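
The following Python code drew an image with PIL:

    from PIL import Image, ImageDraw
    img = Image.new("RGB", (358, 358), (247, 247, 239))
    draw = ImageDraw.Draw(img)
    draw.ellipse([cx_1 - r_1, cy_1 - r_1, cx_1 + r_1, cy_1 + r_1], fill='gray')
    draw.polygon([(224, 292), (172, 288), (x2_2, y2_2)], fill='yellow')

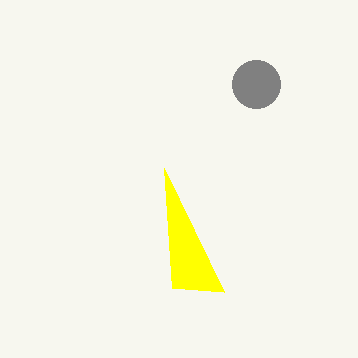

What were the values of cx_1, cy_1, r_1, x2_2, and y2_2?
cx_1 = 256
cy_1 = 84
r_1 = 24
x2_2 = 164
y2_2 = 168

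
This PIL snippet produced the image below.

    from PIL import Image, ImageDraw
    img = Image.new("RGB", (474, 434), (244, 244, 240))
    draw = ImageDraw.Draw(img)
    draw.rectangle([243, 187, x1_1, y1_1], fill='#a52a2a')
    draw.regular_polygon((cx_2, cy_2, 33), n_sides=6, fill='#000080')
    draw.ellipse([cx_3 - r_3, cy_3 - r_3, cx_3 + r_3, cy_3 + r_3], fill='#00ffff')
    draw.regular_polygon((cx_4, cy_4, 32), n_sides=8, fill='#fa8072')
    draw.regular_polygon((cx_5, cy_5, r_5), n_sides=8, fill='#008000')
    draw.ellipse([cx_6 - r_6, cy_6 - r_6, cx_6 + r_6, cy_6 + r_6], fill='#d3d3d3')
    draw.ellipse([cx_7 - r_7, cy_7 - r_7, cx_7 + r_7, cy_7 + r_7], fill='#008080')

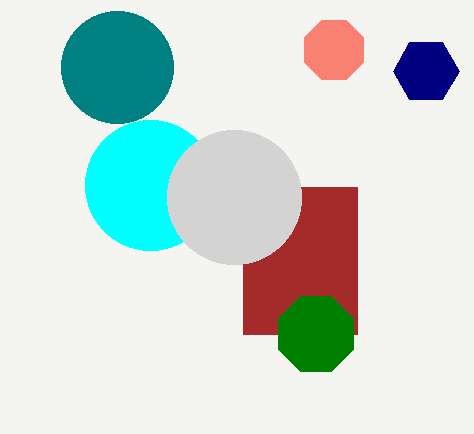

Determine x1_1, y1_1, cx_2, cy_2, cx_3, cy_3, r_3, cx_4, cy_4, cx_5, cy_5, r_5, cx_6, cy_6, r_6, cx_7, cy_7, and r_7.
x1_1 = 357
y1_1 = 334
cx_2 = 426
cy_2 = 71
cx_3 = 150
cy_3 = 185
r_3 = 65
cx_4 = 334
cy_4 = 50
cx_5 = 316
cy_5 = 334
r_5 = 41
cx_6 = 234
cy_6 = 197
r_6 = 67
cx_7 = 117
cy_7 = 67
r_7 = 56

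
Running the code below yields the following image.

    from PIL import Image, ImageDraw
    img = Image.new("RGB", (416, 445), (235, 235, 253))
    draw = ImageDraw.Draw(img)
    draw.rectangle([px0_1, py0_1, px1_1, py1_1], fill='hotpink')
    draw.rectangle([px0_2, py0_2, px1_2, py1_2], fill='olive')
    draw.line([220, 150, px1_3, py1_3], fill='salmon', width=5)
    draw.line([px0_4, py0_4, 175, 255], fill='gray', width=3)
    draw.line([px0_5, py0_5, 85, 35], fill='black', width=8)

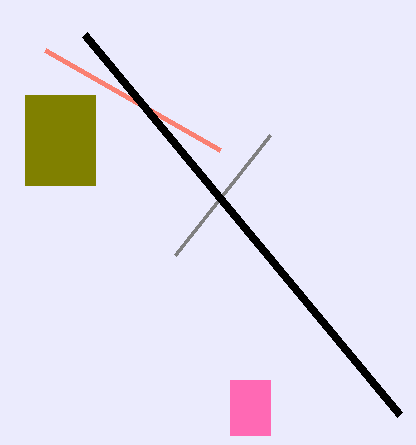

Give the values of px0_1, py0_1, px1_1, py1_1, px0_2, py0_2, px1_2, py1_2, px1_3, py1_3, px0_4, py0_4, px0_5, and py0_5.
px0_1 = 230; py0_1 = 380; px1_1 = 270; py1_1 = 435; px0_2 = 25; py0_2 = 95; px1_2 = 95; py1_2 = 185; px1_3 = 45; py1_3 = 50; px0_4 = 270; py0_4 = 135; px0_5 = 400; py0_5 = 415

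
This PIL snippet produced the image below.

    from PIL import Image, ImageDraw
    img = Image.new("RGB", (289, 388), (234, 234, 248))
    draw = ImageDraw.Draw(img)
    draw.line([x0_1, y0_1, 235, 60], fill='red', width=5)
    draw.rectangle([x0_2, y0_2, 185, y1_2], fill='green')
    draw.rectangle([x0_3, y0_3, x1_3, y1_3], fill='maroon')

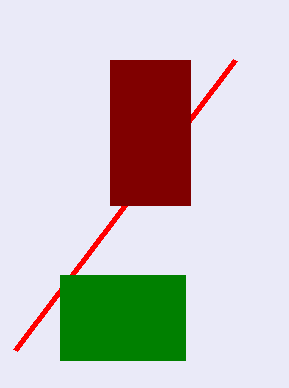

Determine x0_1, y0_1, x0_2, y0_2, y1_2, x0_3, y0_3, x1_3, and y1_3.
x0_1 = 15; y0_1 = 350; x0_2 = 60; y0_2 = 275; y1_2 = 360; x0_3 = 110; y0_3 = 60; x1_3 = 190; y1_3 = 205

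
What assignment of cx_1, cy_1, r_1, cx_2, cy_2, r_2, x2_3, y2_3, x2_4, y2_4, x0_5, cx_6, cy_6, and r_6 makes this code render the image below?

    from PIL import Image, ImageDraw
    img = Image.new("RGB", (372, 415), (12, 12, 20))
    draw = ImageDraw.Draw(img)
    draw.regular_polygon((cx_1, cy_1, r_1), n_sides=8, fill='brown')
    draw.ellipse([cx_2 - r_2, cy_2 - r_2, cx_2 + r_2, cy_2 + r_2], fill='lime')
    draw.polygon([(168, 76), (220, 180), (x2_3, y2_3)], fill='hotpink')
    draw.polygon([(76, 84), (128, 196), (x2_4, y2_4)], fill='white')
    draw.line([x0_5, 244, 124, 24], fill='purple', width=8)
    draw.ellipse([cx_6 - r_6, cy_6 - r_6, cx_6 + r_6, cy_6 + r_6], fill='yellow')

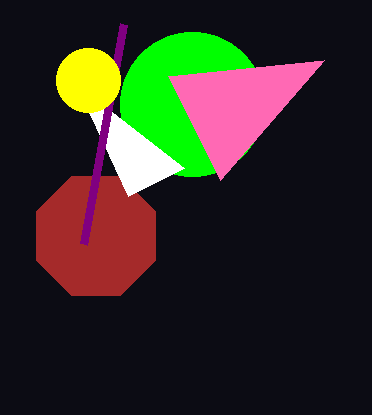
cx_1 = 96, cy_1 = 236, r_1 = 64, cx_2 = 192, cy_2 = 104, r_2 = 72, x2_3 = 324, y2_3 = 60, x2_4 = 184, y2_4 = 168, x0_5 = 84, cx_6 = 88, cy_6 = 80, r_6 = 32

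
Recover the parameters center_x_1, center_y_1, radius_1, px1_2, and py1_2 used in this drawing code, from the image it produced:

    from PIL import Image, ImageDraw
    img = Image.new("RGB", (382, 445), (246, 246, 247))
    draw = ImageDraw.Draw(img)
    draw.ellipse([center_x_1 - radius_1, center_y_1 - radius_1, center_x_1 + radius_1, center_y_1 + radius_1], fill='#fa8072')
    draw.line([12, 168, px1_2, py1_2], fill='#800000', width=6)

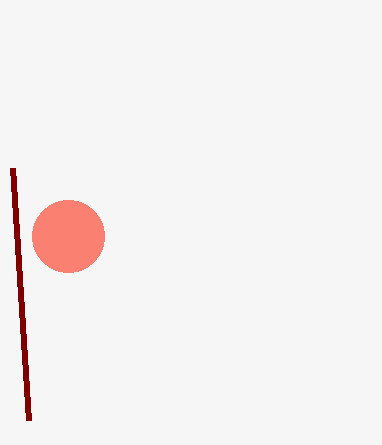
center_x_1 = 68; center_y_1 = 236; radius_1 = 36; px1_2 = 28; py1_2 = 420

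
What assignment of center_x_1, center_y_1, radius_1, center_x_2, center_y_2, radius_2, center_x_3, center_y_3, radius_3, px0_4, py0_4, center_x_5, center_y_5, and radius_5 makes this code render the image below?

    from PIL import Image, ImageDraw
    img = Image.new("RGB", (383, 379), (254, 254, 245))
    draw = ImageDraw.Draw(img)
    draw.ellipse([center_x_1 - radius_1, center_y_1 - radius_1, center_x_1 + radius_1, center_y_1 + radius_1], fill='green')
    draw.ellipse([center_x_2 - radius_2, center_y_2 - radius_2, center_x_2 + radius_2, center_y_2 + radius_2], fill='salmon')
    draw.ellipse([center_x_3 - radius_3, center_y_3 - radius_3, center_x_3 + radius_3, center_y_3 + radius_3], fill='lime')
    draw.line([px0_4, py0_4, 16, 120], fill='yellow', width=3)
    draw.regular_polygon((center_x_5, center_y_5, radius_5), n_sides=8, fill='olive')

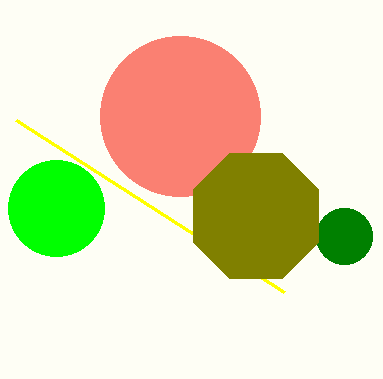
center_x_1 = 344
center_y_1 = 236
radius_1 = 28
center_x_2 = 180
center_y_2 = 116
radius_2 = 80
center_x_3 = 56
center_y_3 = 208
radius_3 = 48
px0_4 = 284
py0_4 = 292
center_x_5 = 256
center_y_5 = 216
radius_5 = 68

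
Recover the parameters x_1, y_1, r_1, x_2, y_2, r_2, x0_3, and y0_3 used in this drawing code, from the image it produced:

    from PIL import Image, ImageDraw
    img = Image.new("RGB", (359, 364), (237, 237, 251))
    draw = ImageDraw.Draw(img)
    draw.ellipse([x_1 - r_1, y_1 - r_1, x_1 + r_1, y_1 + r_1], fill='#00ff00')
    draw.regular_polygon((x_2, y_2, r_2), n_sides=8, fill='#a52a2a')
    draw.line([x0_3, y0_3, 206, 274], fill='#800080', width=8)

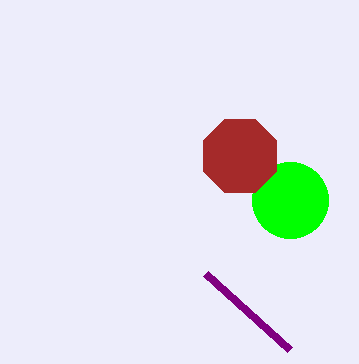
x_1 = 290; y_1 = 200; r_1 = 38; x_2 = 240; y_2 = 156; r_2 = 40; x0_3 = 290; y0_3 = 350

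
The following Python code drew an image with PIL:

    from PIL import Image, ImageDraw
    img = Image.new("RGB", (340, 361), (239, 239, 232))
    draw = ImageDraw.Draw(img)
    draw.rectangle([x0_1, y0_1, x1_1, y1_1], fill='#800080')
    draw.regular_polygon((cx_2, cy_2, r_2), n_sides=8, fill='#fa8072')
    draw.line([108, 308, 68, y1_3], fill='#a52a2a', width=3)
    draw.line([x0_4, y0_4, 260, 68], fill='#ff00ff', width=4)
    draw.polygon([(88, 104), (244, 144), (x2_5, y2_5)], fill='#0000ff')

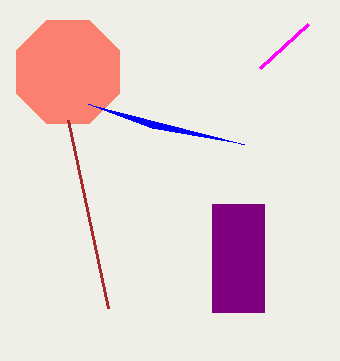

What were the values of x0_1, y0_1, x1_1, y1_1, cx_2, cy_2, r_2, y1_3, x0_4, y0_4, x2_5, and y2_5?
x0_1 = 212, y0_1 = 204, x1_1 = 264, y1_1 = 312, cx_2 = 68, cy_2 = 72, r_2 = 56, y1_3 = 120, x0_4 = 308, y0_4 = 24, x2_5 = 152, y2_5 = 128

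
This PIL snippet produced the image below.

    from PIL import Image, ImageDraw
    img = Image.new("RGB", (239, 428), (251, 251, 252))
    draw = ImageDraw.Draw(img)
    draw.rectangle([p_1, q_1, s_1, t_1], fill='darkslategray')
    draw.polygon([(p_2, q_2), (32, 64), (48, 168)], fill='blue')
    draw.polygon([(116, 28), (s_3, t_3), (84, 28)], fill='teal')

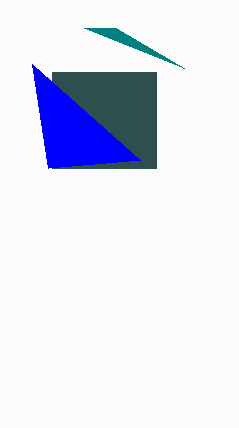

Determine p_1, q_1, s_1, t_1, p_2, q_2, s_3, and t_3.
p_1 = 52, q_1 = 72, s_1 = 156, t_1 = 168, p_2 = 140, q_2 = 160, s_3 = 184, t_3 = 68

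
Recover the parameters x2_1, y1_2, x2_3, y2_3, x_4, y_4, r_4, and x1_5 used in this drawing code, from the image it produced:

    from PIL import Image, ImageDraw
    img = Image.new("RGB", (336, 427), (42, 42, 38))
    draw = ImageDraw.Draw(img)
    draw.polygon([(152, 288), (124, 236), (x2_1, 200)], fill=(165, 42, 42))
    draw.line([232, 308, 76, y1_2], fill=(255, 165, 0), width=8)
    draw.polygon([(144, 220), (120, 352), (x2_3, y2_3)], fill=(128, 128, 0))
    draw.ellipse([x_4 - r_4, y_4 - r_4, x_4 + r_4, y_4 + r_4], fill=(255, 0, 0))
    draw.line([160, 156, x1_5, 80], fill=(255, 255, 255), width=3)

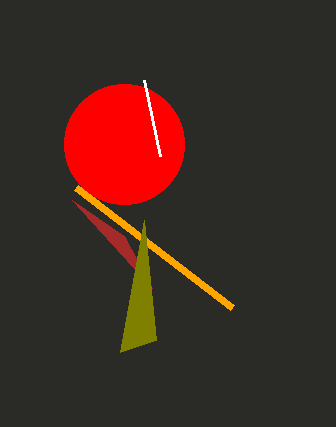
x2_1 = 72, y1_2 = 188, x2_3 = 156, y2_3 = 340, x_4 = 124, y_4 = 144, r_4 = 60, x1_5 = 144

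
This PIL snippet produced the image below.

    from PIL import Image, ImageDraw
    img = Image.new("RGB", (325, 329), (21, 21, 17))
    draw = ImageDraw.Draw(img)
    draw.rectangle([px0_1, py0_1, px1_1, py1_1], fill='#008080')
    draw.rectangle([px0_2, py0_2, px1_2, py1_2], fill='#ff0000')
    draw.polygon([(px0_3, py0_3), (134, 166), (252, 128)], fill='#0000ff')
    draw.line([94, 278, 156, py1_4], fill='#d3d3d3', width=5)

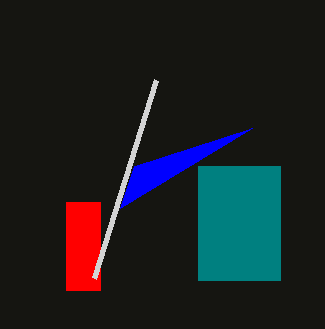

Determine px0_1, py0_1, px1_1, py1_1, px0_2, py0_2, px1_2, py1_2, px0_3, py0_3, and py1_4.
px0_1 = 198; py0_1 = 166; px1_1 = 280; py1_1 = 280; px0_2 = 66; py0_2 = 202; px1_2 = 100; py1_2 = 290; px0_3 = 120; py0_3 = 208; py1_4 = 80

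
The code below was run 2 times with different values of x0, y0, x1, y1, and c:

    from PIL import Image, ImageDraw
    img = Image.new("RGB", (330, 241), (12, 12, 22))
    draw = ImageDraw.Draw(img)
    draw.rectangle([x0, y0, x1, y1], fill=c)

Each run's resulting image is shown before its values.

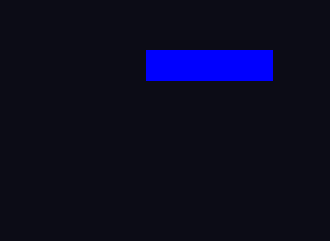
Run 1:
x0 = 146; y0 = 50; x1 = 272; y1 = 80; c = 'blue'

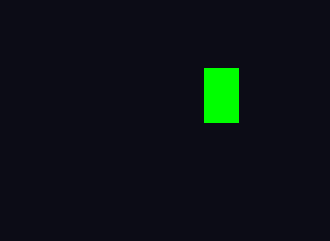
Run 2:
x0 = 204, y0 = 68, x1 = 238, y1 = 122, c = 'lime'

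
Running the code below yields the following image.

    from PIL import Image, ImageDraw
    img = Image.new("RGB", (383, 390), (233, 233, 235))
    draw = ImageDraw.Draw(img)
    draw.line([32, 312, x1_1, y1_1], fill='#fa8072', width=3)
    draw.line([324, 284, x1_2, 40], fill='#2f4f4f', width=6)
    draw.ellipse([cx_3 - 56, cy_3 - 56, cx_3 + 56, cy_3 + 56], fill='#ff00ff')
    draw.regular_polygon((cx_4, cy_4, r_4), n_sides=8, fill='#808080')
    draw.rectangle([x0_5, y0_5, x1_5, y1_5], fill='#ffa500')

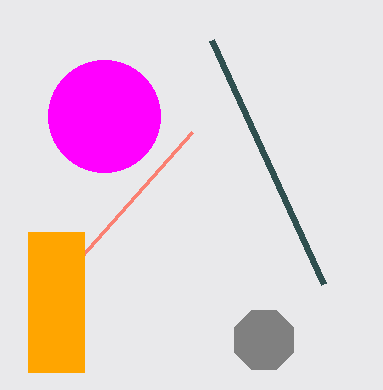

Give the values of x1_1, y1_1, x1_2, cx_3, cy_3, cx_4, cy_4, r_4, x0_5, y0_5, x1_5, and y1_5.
x1_1 = 192, y1_1 = 132, x1_2 = 212, cx_3 = 104, cy_3 = 116, cx_4 = 264, cy_4 = 340, r_4 = 32, x0_5 = 28, y0_5 = 232, x1_5 = 84, y1_5 = 372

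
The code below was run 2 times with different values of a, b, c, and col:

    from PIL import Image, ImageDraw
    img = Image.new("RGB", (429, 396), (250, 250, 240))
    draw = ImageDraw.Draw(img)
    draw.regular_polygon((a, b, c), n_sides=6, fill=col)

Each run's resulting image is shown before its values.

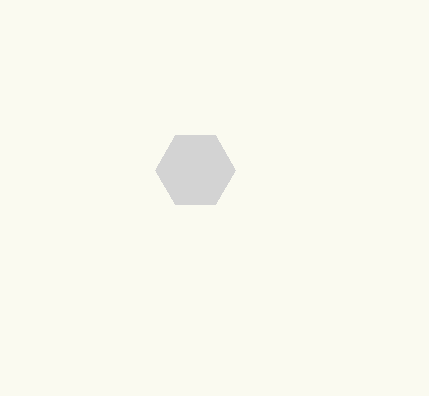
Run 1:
a = 195, b = 170, c = 40, col = 'lightgray'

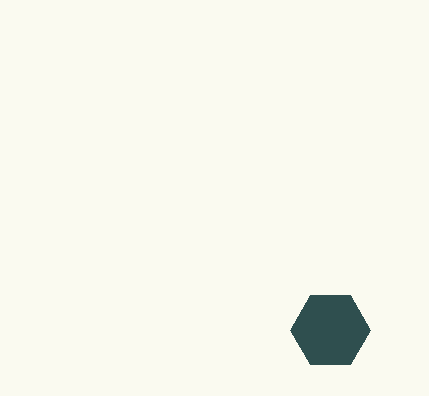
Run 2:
a = 330; b = 330; c = 40; col = 'darkslategray'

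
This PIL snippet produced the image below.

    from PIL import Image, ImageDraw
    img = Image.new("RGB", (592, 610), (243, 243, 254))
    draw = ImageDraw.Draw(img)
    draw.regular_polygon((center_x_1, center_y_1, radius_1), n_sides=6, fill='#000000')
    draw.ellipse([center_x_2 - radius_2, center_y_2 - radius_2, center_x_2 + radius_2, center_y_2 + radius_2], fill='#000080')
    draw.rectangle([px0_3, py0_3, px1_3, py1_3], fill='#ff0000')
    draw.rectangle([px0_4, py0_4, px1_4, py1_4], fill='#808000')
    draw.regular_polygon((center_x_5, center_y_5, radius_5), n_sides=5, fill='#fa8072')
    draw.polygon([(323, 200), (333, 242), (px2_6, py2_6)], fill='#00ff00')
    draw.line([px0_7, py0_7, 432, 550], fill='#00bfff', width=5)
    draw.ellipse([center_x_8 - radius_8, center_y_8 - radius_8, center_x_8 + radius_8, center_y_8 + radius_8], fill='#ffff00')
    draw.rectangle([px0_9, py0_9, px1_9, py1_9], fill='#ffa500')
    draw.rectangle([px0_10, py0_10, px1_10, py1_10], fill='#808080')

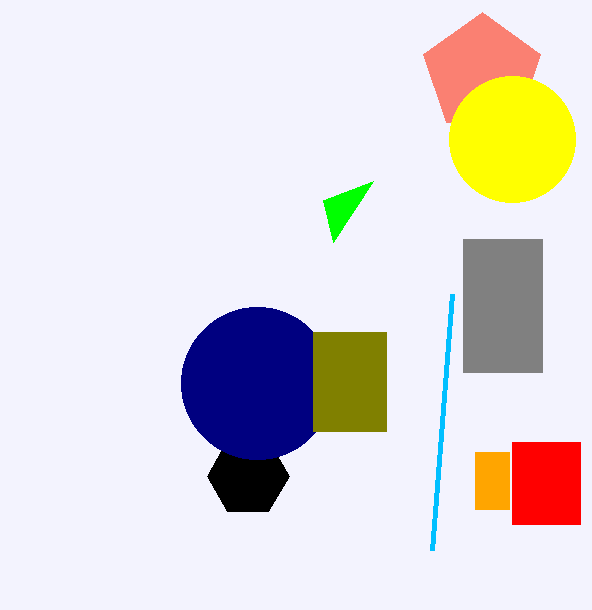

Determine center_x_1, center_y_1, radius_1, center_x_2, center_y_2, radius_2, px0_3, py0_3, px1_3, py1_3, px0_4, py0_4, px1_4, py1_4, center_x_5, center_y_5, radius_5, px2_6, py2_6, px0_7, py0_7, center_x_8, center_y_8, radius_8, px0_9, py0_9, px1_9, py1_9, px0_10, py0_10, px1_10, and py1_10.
center_x_1 = 248, center_y_1 = 476, radius_1 = 41, center_x_2 = 257, center_y_2 = 383, radius_2 = 76, px0_3 = 512, py0_3 = 442, px1_3 = 580, py1_3 = 524, px0_4 = 313, py0_4 = 332, px1_4 = 386, py1_4 = 431, center_x_5 = 482, center_y_5 = 73, radius_5 = 61, px2_6 = 373, py2_6 = 181, px0_7 = 452, py0_7 = 294, center_x_8 = 512, center_y_8 = 139, radius_8 = 63, px0_9 = 475, py0_9 = 452, px1_9 = 509, py1_9 = 509, px0_10 = 463, py0_10 = 239, px1_10 = 542, py1_10 = 372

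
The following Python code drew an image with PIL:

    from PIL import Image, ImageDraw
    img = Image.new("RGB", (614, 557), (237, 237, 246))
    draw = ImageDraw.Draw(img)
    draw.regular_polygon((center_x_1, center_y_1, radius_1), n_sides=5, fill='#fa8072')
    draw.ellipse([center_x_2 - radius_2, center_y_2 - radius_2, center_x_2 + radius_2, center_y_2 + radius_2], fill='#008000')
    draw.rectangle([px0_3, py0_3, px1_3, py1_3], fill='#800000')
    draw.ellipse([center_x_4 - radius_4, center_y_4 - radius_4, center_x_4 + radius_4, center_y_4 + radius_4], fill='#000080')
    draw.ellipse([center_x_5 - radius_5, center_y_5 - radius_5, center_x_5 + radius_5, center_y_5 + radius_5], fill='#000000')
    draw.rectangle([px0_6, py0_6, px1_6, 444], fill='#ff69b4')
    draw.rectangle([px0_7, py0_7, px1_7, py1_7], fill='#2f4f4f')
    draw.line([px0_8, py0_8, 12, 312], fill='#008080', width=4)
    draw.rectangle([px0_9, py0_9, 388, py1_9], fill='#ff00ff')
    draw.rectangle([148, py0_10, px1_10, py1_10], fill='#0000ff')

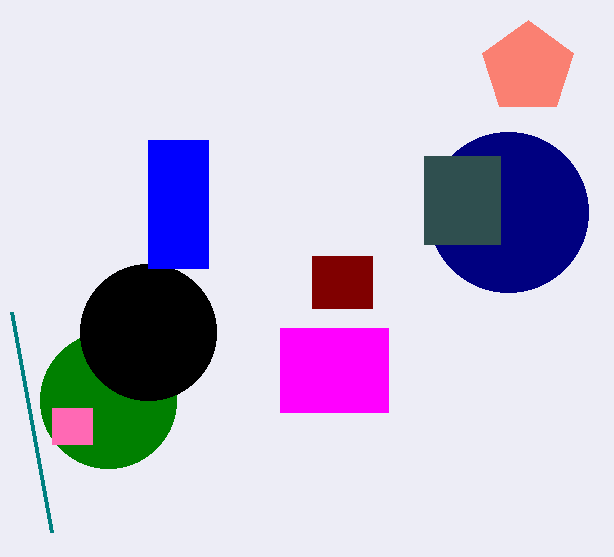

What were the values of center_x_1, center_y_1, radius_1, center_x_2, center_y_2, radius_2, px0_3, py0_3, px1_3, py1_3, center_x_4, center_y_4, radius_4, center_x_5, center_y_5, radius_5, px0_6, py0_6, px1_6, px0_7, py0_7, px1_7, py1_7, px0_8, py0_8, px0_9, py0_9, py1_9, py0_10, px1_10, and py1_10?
center_x_1 = 528, center_y_1 = 68, radius_1 = 48, center_x_2 = 108, center_y_2 = 400, radius_2 = 68, px0_3 = 312, py0_3 = 256, px1_3 = 372, py1_3 = 308, center_x_4 = 508, center_y_4 = 212, radius_4 = 80, center_x_5 = 148, center_y_5 = 332, radius_5 = 68, px0_6 = 52, py0_6 = 408, px1_6 = 92, px0_7 = 424, py0_7 = 156, px1_7 = 500, py1_7 = 244, px0_8 = 52, py0_8 = 532, px0_9 = 280, py0_9 = 328, py1_9 = 412, py0_10 = 140, px1_10 = 208, py1_10 = 268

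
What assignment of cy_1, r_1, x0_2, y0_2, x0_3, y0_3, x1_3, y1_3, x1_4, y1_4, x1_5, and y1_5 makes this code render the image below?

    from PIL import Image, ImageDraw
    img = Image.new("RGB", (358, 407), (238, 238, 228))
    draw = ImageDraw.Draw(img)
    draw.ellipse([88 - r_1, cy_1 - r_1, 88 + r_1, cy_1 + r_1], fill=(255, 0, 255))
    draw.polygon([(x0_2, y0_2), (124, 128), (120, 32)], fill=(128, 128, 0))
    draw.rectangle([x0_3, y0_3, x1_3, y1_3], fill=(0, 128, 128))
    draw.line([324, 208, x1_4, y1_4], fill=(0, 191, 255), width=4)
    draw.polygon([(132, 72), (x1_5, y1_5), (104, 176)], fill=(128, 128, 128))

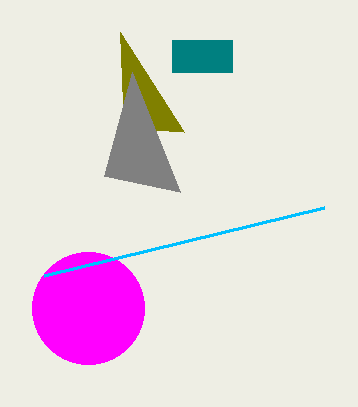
cy_1 = 308
r_1 = 56
x0_2 = 184
y0_2 = 132
x0_3 = 172
y0_3 = 40
x1_3 = 232
y1_3 = 72
x1_4 = 44
y1_4 = 276
x1_5 = 180
y1_5 = 192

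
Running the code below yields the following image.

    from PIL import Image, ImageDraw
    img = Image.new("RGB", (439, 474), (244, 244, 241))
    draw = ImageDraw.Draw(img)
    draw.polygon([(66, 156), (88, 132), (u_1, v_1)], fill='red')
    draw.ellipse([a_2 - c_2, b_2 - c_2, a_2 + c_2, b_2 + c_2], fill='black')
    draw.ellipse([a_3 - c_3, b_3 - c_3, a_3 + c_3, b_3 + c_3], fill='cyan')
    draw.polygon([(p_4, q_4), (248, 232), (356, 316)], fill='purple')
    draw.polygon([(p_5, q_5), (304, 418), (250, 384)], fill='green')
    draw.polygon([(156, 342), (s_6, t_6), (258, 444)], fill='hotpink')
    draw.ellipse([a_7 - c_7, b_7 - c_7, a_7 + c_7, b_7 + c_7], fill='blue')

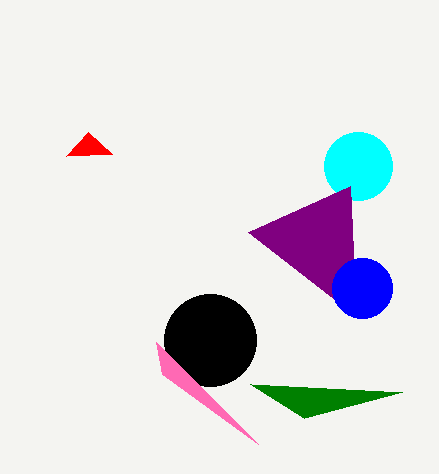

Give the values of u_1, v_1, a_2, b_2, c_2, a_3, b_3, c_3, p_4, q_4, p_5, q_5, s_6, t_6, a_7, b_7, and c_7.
u_1 = 112; v_1 = 154; a_2 = 210; b_2 = 340; c_2 = 46; a_3 = 358; b_3 = 166; c_3 = 34; p_4 = 350; q_4 = 186; p_5 = 402; q_5 = 392; s_6 = 162; t_6 = 374; a_7 = 362; b_7 = 288; c_7 = 30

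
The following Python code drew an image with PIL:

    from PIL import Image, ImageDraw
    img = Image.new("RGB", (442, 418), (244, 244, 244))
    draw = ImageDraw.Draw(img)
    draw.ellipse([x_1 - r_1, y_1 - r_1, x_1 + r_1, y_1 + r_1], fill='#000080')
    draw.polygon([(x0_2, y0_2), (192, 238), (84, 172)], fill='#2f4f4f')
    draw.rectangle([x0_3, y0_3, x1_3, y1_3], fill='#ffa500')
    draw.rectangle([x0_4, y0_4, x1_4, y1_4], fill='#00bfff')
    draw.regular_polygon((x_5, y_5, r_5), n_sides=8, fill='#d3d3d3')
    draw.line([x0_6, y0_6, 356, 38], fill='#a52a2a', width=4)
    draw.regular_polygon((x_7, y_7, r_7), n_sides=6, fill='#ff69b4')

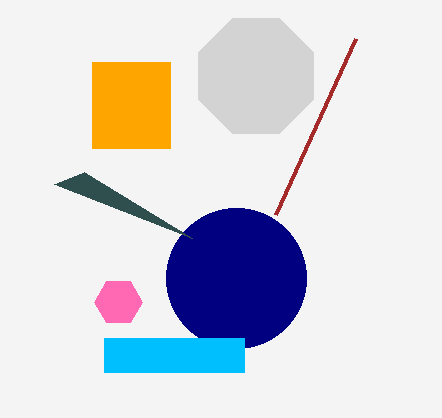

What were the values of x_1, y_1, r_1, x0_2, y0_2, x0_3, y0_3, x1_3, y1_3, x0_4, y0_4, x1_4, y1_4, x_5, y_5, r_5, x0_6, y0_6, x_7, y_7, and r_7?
x_1 = 236, y_1 = 278, r_1 = 70, x0_2 = 54, y0_2 = 184, x0_3 = 92, y0_3 = 62, x1_3 = 170, y1_3 = 148, x0_4 = 104, y0_4 = 338, x1_4 = 244, y1_4 = 372, x_5 = 256, y_5 = 76, r_5 = 62, x0_6 = 276, y0_6 = 214, x_7 = 118, y_7 = 302, r_7 = 24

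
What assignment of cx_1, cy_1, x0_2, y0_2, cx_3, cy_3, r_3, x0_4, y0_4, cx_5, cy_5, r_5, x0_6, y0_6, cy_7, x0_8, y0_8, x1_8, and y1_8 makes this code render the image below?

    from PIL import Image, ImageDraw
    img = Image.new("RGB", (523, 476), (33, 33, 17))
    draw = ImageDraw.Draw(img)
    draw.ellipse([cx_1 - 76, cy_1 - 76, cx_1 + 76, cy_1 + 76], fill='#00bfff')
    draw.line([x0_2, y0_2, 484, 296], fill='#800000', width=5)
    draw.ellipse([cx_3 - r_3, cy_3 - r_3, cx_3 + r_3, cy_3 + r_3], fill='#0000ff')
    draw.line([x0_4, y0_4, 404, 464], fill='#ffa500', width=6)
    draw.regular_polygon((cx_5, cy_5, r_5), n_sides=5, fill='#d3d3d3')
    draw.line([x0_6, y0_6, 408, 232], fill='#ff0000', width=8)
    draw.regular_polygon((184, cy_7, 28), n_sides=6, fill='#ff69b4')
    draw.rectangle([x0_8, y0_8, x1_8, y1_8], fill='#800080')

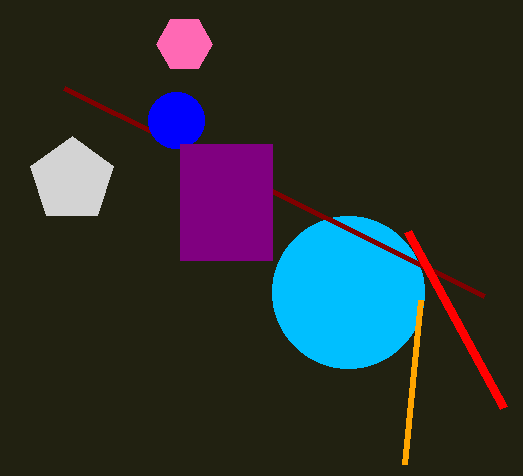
cx_1 = 348; cy_1 = 292; x0_2 = 64; y0_2 = 88; cx_3 = 176; cy_3 = 120; r_3 = 28; x0_4 = 420; y0_4 = 300; cx_5 = 72; cy_5 = 180; r_5 = 44; x0_6 = 504; y0_6 = 408; cy_7 = 44; x0_8 = 180; y0_8 = 144; x1_8 = 272; y1_8 = 260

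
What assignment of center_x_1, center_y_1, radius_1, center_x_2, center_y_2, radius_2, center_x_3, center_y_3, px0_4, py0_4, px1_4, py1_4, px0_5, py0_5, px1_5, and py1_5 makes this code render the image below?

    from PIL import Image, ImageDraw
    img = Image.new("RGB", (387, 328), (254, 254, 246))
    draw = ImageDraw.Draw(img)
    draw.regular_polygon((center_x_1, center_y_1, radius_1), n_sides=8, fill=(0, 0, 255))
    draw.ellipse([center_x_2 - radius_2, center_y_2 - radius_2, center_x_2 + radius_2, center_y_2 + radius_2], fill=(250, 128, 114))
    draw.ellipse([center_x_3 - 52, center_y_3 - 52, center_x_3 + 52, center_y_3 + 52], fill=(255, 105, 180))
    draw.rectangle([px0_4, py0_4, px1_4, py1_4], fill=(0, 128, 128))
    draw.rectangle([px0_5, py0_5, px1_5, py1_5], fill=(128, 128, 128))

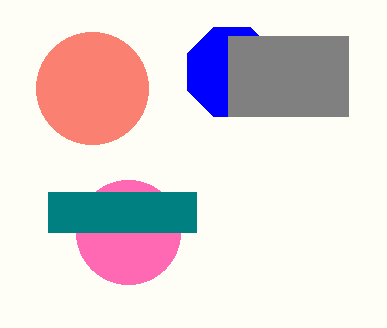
center_x_1 = 232; center_y_1 = 72; radius_1 = 48; center_x_2 = 92; center_y_2 = 88; radius_2 = 56; center_x_3 = 128; center_y_3 = 232; px0_4 = 48; py0_4 = 192; px1_4 = 196; py1_4 = 232; px0_5 = 228; py0_5 = 36; px1_5 = 348; py1_5 = 116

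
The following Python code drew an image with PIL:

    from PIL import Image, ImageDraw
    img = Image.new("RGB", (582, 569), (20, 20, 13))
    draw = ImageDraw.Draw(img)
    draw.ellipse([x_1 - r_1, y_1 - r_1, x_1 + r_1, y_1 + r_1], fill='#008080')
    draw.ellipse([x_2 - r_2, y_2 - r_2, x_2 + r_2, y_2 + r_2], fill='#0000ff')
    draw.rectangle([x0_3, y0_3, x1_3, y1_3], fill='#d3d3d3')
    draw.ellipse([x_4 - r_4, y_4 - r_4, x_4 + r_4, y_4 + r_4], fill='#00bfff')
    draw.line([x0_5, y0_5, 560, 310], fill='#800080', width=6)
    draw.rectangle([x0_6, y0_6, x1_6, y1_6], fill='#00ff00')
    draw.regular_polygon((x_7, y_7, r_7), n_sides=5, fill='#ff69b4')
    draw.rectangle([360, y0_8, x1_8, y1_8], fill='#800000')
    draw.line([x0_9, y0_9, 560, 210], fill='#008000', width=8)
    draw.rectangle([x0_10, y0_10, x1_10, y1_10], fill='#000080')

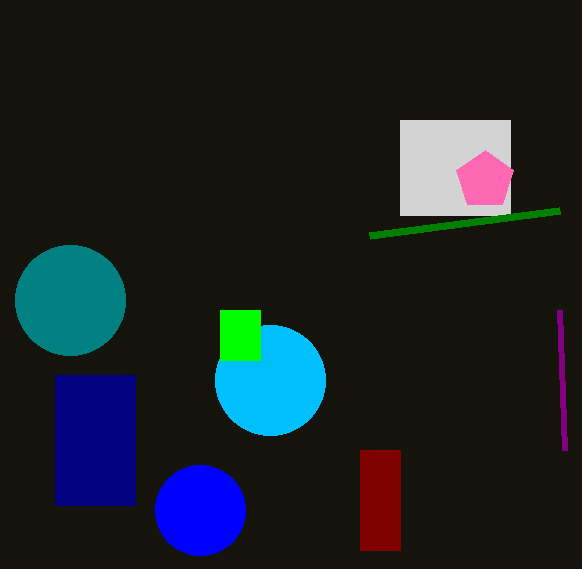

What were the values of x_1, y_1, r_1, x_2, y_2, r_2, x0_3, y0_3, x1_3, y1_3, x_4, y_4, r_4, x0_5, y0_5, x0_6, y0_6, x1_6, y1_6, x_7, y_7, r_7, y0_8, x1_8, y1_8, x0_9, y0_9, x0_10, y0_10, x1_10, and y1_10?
x_1 = 70; y_1 = 300; r_1 = 55; x_2 = 200; y_2 = 510; r_2 = 45; x0_3 = 400; y0_3 = 120; x1_3 = 510; y1_3 = 215; x_4 = 270; y_4 = 380; r_4 = 55; x0_5 = 565; y0_5 = 450; x0_6 = 220; y0_6 = 310; x1_6 = 260; y1_6 = 360; x_7 = 485; y_7 = 180; r_7 = 30; y0_8 = 450; x1_8 = 400; y1_8 = 550; x0_9 = 370; y0_9 = 235; x0_10 = 55; y0_10 = 375; x1_10 = 135; y1_10 = 505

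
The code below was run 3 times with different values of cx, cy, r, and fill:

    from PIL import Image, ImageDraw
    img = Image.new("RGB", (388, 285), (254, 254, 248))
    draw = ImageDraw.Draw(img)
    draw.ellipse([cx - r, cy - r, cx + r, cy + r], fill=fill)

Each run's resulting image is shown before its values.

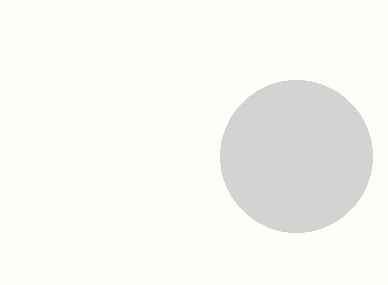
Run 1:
cx = 296; cy = 156; r = 76; fill = 'lightgray'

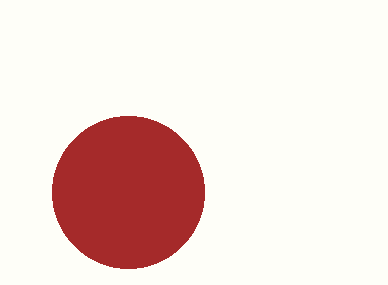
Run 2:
cx = 128; cy = 192; r = 76; fill = 'brown'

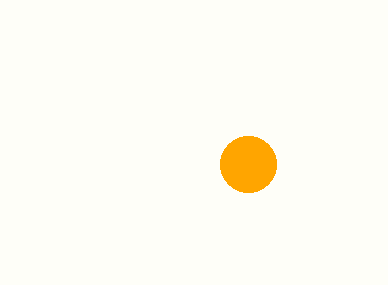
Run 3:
cx = 248, cy = 164, r = 28, fill = 'orange'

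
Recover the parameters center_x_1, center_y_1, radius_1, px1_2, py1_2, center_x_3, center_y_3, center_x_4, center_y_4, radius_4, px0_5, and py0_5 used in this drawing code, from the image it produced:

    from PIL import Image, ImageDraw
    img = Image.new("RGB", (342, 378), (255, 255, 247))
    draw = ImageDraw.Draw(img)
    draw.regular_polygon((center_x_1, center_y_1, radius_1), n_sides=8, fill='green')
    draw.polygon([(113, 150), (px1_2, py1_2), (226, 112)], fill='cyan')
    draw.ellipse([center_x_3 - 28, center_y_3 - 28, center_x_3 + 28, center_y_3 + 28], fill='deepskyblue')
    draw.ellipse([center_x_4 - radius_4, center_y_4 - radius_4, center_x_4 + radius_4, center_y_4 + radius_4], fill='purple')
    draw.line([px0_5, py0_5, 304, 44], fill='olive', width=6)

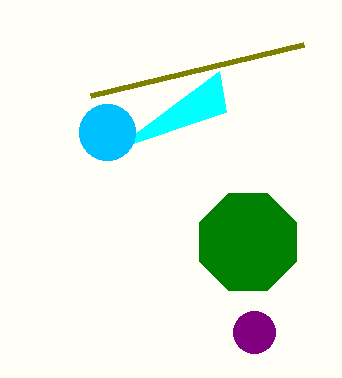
center_x_1 = 248, center_y_1 = 242, radius_1 = 52, px1_2 = 219, py1_2 = 71, center_x_3 = 107, center_y_3 = 132, center_x_4 = 254, center_y_4 = 332, radius_4 = 21, px0_5 = 91, py0_5 = 95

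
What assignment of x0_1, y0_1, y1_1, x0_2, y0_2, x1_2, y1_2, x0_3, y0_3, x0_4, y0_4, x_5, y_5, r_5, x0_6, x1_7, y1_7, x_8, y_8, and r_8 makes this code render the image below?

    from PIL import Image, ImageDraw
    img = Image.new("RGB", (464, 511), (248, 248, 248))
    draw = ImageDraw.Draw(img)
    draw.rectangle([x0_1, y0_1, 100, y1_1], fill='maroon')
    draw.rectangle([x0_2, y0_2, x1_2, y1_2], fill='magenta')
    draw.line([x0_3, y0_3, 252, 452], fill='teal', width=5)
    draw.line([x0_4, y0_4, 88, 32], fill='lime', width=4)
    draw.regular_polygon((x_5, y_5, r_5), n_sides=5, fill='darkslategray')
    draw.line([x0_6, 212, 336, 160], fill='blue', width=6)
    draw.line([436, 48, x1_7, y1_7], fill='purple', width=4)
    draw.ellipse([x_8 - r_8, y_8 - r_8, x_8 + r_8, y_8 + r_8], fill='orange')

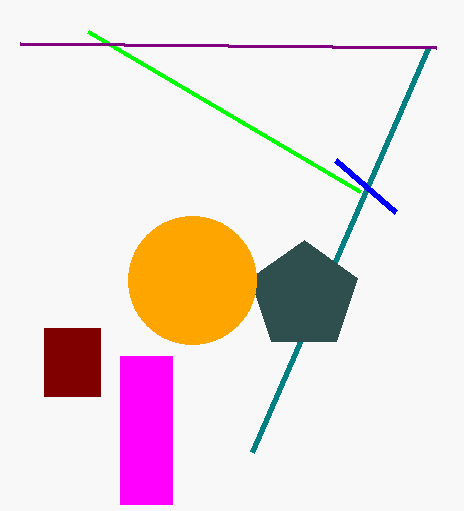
x0_1 = 44, y0_1 = 328, y1_1 = 396, x0_2 = 120, y0_2 = 356, x1_2 = 172, y1_2 = 504, x0_3 = 428, y0_3 = 48, x0_4 = 360, y0_4 = 192, x_5 = 304, y_5 = 296, r_5 = 56, x0_6 = 396, x1_7 = 20, y1_7 = 44, x_8 = 192, y_8 = 280, r_8 = 64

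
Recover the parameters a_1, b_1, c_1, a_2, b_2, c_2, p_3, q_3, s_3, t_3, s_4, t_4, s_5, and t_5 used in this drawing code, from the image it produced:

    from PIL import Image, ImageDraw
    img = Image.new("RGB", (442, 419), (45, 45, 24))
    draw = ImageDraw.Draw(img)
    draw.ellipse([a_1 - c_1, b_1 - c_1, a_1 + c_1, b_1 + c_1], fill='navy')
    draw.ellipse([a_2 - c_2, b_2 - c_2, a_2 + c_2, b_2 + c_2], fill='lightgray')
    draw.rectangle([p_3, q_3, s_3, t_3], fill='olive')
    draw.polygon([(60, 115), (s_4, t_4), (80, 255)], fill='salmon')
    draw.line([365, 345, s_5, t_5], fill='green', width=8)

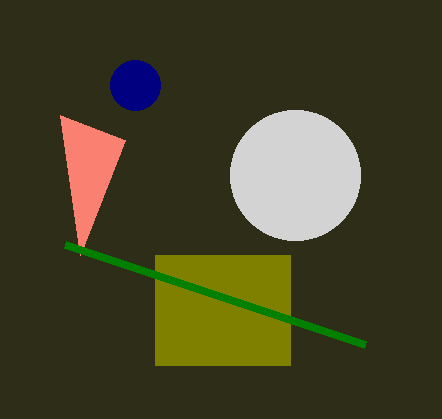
a_1 = 135, b_1 = 85, c_1 = 25, a_2 = 295, b_2 = 175, c_2 = 65, p_3 = 155, q_3 = 255, s_3 = 290, t_3 = 365, s_4 = 125, t_4 = 140, s_5 = 65, t_5 = 245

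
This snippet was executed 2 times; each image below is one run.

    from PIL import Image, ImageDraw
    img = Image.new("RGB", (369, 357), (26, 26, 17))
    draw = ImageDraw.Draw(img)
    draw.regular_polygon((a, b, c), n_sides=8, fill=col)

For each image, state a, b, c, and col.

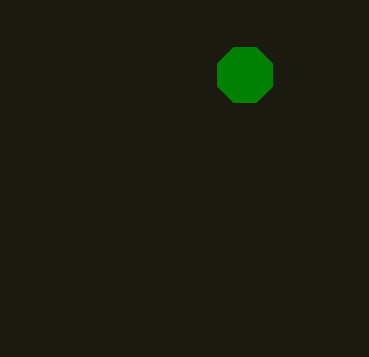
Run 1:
a = 245
b = 75
c = 30
col = 'green'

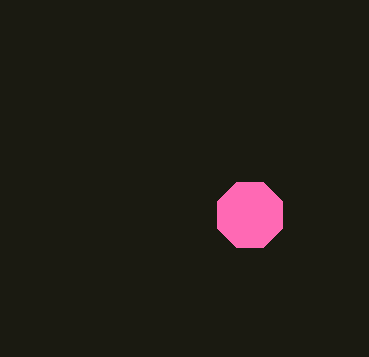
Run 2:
a = 250
b = 215
c = 35
col = 'hotpink'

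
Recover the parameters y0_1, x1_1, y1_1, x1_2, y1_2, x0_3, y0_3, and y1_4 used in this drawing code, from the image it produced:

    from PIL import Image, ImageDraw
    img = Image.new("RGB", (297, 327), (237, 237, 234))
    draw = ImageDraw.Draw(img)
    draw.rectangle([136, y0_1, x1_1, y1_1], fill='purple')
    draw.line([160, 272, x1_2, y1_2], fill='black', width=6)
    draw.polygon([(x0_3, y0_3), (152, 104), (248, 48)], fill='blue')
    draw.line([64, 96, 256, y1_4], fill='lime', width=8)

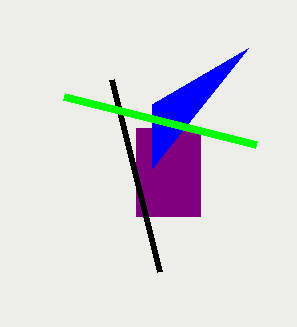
y0_1 = 128
x1_1 = 200
y1_1 = 216
x1_2 = 112
y1_2 = 80
x0_3 = 152
y0_3 = 168
y1_4 = 144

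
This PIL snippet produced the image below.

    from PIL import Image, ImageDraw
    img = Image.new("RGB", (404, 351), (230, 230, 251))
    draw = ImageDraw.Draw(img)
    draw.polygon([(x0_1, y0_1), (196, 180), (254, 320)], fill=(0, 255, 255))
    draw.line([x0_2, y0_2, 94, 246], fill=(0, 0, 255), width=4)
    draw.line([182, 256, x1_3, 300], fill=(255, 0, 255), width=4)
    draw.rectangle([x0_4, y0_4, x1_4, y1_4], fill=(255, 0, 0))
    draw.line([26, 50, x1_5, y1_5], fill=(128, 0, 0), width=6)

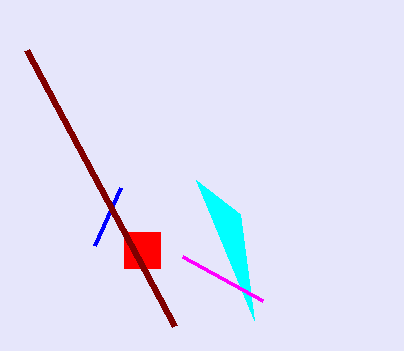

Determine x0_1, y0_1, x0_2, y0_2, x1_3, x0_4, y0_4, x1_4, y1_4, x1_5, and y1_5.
x0_1 = 240, y0_1 = 214, x0_2 = 120, y0_2 = 188, x1_3 = 262, x0_4 = 124, y0_4 = 232, x1_4 = 160, y1_4 = 268, x1_5 = 174, y1_5 = 326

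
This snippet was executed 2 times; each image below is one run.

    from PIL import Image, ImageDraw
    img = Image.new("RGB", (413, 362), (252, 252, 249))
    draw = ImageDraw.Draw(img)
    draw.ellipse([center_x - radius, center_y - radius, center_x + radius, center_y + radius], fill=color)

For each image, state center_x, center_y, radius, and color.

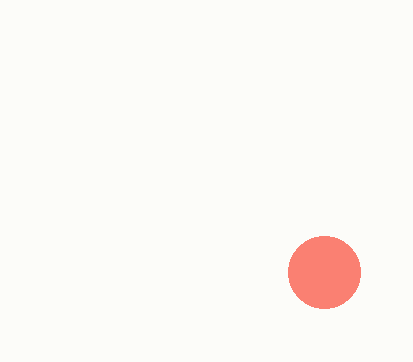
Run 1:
center_x = 324
center_y = 272
radius = 36
color = 'salmon'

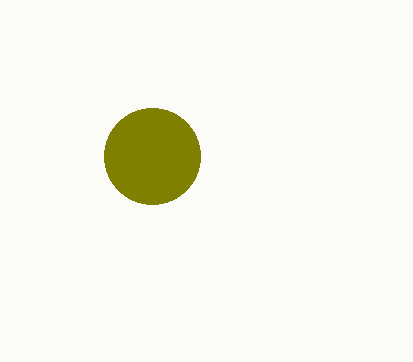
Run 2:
center_x = 152, center_y = 156, radius = 48, color = 'olive'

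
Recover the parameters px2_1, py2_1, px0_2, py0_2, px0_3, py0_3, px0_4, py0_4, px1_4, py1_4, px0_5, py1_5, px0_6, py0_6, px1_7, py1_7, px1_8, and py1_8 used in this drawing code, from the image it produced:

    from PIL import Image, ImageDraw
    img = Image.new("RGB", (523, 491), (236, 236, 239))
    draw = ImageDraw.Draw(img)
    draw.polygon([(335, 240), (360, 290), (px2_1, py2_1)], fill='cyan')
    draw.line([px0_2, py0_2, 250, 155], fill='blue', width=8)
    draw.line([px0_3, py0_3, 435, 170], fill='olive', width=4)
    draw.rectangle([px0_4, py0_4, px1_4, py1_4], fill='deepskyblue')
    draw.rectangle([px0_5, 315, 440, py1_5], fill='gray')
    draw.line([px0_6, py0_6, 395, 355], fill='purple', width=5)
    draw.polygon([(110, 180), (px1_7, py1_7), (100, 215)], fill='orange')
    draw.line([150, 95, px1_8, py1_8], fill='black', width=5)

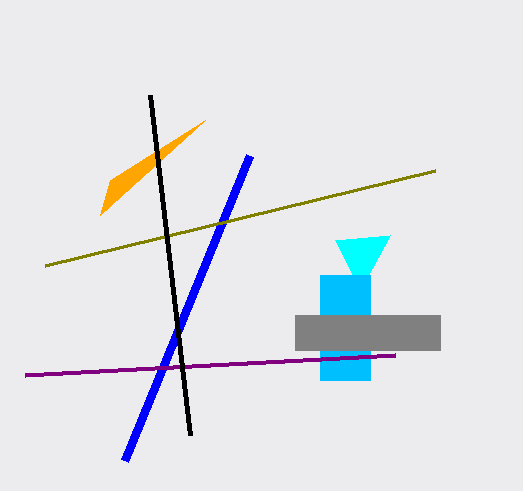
px2_1 = 390; py2_1 = 235; px0_2 = 125; py0_2 = 460; px0_3 = 45; py0_3 = 265; px0_4 = 320; py0_4 = 275; px1_4 = 370; py1_4 = 380; px0_5 = 295; py1_5 = 350; px0_6 = 25; py0_6 = 375; px1_7 = 205; py1_7 = 120; px1_8 = 190; py1_8 = 435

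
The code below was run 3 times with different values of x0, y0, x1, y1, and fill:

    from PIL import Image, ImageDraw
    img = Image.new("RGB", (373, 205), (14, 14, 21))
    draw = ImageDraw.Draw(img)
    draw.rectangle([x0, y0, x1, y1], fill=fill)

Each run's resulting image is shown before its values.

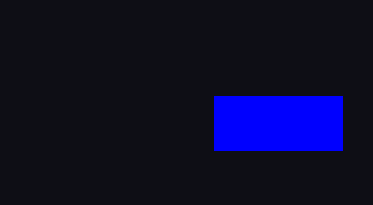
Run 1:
x0 = 214
y0 = 96
x1 = 342
y1 = 150
fill = 'blue'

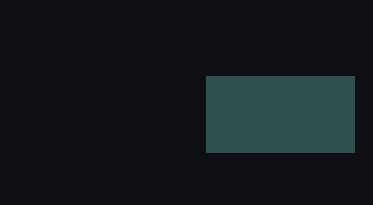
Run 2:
x0 = 206
y0 = 76
x1 = 354
y1 = 152
fill = 'darkslategray'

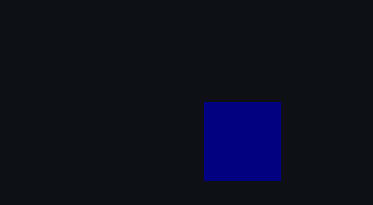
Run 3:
x0 = 204, y0 = 102, x1 = 280, y1 = 180, fill = 'navy'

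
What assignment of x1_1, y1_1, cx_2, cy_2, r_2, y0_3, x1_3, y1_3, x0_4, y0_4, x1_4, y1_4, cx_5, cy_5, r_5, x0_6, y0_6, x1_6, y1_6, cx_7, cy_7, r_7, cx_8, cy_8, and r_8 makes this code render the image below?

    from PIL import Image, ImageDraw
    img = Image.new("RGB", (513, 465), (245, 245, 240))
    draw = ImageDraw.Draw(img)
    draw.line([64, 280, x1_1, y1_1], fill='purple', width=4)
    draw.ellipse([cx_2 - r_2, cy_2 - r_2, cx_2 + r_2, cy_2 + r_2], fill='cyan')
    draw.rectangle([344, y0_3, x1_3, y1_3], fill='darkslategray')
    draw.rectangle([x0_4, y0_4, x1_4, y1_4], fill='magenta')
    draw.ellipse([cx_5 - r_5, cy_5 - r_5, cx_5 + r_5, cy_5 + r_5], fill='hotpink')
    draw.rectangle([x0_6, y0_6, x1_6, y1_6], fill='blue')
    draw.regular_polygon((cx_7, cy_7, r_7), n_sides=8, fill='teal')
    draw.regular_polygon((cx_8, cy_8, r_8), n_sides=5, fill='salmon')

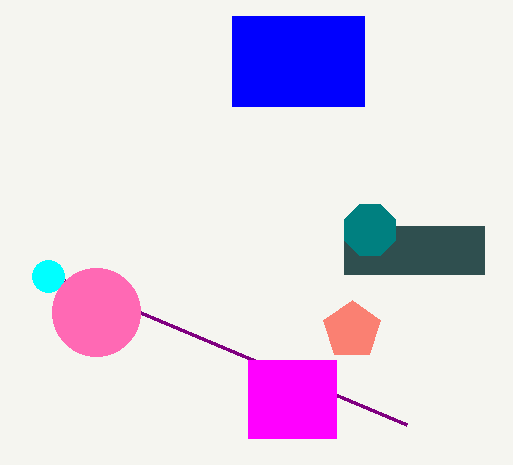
x1_1 = 406
y1_1 = 424
cx_2 = 48
cy_2 = 276
r_2 = 16
y0_3 = 226
x1_3 = 484
y1_3 = 274
x0_4 = 248
y0_4 = 360
x1_4 = 336
y1_4 = 438
cx_5 = 96
cy_5 = 312
r_5 = 44
x0_6 = 232
y0_6 = 16
x1_6 = 364
y1_6 = 106
cx_7 = 370
cy_7 = 230
r_7 = 28
cx_8 = 352
cy_8 = 330
r_8 = 30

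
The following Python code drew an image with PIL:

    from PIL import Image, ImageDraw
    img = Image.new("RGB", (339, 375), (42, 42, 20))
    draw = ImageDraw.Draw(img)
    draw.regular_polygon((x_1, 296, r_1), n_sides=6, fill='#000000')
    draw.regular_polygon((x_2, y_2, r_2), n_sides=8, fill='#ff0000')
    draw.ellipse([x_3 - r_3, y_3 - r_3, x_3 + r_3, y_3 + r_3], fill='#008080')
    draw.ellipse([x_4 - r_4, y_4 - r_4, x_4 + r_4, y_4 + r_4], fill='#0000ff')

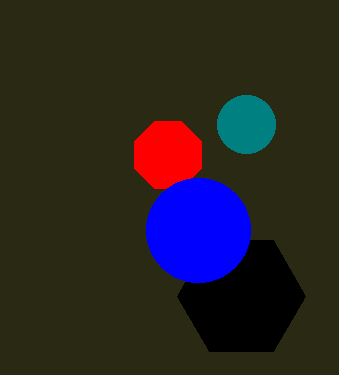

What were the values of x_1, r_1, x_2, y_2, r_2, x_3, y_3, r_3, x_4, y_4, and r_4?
x_1 = 241
r_1 = 64
x_2 = 168
y_2 = 155
r_2 = 36
x_3 = 246
y_3 = 124
r_3 = 29
x_4 = 198
y_4 = 230
r_4 = 52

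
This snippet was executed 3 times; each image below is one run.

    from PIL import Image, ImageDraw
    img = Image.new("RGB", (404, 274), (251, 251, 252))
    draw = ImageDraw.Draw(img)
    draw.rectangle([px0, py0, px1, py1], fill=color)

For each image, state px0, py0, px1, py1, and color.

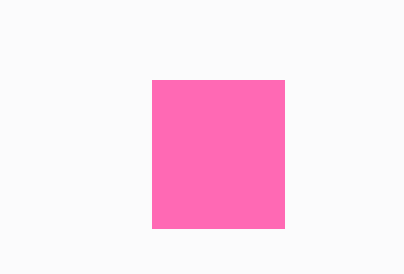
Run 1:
px0 = 152
py0 = 80
px1 = 284
py1 = 228
color = 'hotpink'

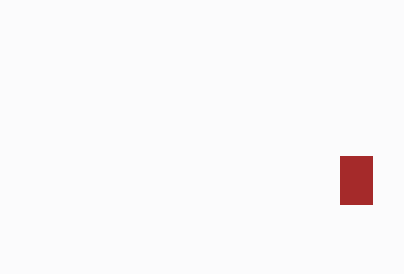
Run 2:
px0 = 340
py0 = 156
px1 = 372
py1 = 204
color = 'brown'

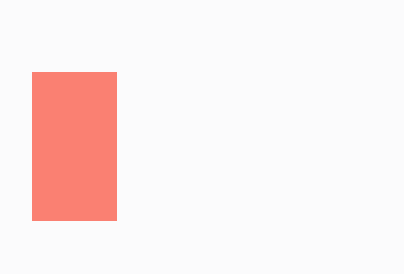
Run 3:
px0 = 32; py0 = 72; px1 = 116; py1 = 220; color = 'salmon'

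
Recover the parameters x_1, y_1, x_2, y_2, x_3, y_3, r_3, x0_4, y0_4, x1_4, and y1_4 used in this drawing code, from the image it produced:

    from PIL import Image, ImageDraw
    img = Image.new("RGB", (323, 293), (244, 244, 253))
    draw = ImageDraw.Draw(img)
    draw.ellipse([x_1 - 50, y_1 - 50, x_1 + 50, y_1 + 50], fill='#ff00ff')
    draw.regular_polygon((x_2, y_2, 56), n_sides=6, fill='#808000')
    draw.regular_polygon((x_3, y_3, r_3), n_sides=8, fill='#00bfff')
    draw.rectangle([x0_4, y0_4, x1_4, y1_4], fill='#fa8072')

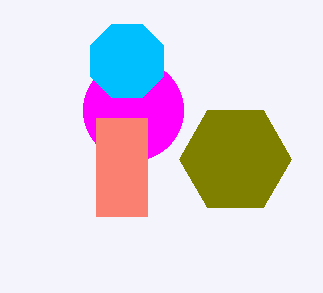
x_1 = 133; y_1 = 110; x_2 = 235; y_2 = 159; x_3 = 127; y_3 = 61; r_3 = 40; x0_4 = 96; y0_4 = 118; x1_4 = 147; y1_4 = 216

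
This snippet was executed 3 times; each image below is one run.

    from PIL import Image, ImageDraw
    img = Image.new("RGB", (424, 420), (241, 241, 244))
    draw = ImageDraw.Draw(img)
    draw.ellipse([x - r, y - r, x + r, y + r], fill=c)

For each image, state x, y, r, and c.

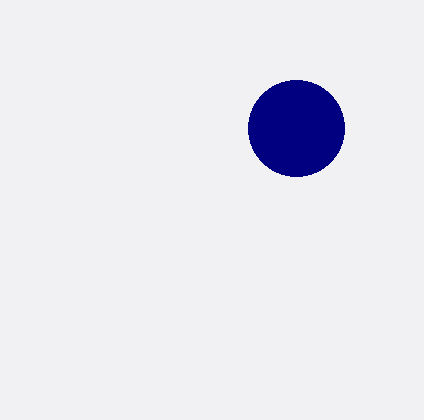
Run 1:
x = 296; y = 128; r = 48; c = 'navy'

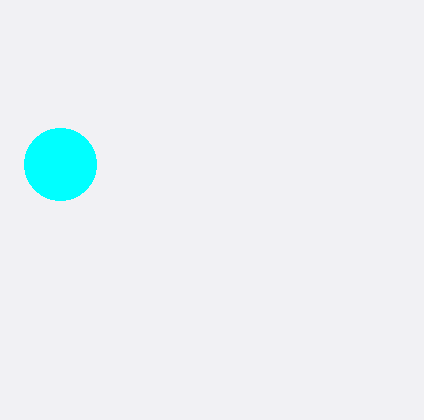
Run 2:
x = 60, y = 164, r = 36, c = 'cyan'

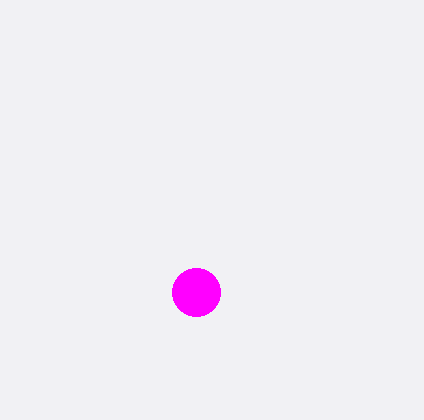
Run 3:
x = 196, y = 292, r = 24, c = 'magenta'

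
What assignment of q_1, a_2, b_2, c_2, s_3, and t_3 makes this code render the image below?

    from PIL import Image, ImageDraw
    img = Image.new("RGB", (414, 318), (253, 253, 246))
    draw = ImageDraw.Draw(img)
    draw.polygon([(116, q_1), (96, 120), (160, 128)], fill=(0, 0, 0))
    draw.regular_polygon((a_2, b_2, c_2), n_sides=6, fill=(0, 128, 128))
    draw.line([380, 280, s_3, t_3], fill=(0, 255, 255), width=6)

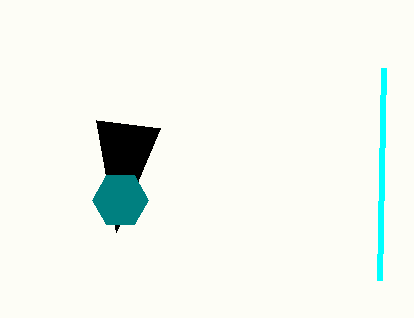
q_1 = 232, a_2 = 120, b_2 = 200, c_2 = 28, s_3 = 384, t_3 = 68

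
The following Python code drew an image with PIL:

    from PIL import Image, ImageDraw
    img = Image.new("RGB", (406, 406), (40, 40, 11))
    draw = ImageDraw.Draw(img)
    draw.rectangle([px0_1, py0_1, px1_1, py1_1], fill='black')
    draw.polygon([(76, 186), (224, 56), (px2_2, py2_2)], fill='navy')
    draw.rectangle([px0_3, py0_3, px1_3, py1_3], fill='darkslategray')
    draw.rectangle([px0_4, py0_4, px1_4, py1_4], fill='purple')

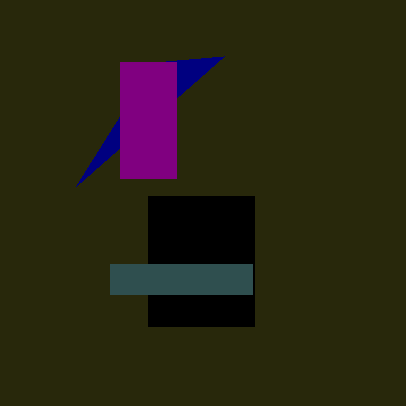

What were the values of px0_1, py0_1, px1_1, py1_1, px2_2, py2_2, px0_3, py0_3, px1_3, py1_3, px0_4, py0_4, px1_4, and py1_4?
px0_1 = 148; py0_1 = 196; px1_1 = 254; py1_1 = 326; px2_2 = 154; py2_2 = 62; px0_3 = 110; py0_3 = 264; px1_3 = 252; py1_3 = 294; px0_4 = 120; py0_4 = 62; px1_4 = 176; py1_4 = 178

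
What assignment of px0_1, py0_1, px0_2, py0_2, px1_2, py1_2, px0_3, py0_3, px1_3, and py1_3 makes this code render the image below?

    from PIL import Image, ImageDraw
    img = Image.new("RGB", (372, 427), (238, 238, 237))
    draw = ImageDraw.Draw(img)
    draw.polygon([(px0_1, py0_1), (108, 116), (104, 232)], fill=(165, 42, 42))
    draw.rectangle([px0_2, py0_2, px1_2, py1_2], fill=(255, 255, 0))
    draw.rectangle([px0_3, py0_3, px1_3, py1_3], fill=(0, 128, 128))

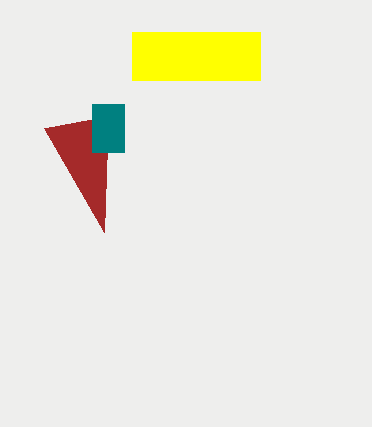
px0_1 = 44
py0_1 = 128
px0_2 = 132
py0_2 = 32
px1_2 = 260
py1_2 = 80
px0_3 = 92
py0_3 = 104
px1_3 = 124
py1_3 = 152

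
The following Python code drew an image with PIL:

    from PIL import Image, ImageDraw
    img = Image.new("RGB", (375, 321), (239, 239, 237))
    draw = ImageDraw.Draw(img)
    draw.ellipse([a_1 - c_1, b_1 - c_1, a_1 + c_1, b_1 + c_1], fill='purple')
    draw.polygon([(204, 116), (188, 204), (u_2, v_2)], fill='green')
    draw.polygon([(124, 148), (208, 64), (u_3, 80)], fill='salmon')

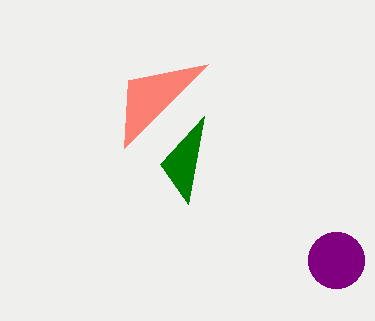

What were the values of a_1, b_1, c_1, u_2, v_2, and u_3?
a_1 = 336; b_1 = 260; c_1 = 28; u_2 = 160; v_2 = 164; u_3 = 128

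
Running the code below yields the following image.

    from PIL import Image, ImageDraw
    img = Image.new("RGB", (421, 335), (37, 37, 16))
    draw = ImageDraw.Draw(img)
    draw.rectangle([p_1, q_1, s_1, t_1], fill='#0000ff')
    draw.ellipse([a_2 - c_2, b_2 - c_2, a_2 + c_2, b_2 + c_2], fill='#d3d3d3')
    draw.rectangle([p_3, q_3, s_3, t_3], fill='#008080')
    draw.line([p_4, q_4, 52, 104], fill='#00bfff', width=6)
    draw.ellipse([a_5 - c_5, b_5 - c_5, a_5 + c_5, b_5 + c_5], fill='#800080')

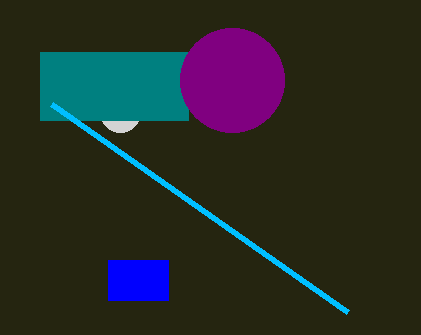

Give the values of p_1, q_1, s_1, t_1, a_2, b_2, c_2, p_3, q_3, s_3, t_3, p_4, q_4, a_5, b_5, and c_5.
p_1 = 108, q_1 = 260, s_1 = 168, t_1 = 300, a_2 = 120, b_2 = 112, c_2 = 20, p_3 = 40, q_3 = 52, s_3 = 188, t_3 = 120, p_4 = 348, q_4 = 312, a_5 = 232, b_5 = 80, c_5 = 52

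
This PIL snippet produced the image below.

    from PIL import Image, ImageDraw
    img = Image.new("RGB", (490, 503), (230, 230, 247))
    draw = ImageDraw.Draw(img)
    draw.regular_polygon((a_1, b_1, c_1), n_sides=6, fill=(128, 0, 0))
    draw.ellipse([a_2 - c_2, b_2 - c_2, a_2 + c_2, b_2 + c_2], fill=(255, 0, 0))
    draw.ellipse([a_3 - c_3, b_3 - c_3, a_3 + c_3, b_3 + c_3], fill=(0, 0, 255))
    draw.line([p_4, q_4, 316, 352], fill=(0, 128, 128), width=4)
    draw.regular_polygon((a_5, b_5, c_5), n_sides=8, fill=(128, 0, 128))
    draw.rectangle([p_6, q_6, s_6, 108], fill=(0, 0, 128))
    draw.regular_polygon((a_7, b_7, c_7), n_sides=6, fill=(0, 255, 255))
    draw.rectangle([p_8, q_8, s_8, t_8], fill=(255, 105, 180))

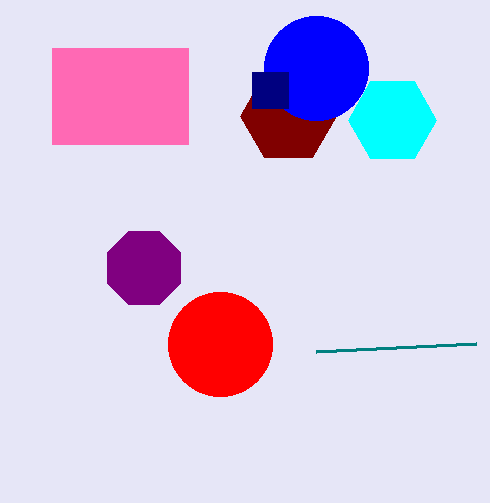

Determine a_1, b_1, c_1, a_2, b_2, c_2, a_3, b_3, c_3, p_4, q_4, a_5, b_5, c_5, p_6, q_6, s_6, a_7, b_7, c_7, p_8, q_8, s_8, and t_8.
a_1 = 288
b_1 = 116
c_1 = 48
a_2 = 220
b_2 = 344
c_2 = 52
a_3 = 316
b_3 = 68
c_3 = 52
p_4 = 476
q_4 = 344
a_5 = 144
b_5 = 268
c_5 = 40
p_6 = 252
q_6 = 72
s_6 = 288
a_7 = 392
b_7 = 120
c_7 = 44
p_8 = 52
q_8 = 48
s_8 = 188
t_8 = 144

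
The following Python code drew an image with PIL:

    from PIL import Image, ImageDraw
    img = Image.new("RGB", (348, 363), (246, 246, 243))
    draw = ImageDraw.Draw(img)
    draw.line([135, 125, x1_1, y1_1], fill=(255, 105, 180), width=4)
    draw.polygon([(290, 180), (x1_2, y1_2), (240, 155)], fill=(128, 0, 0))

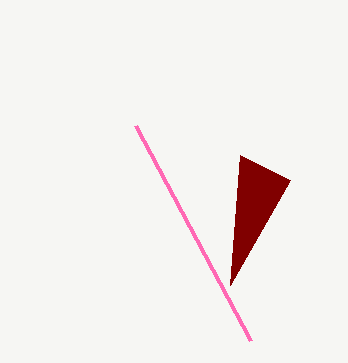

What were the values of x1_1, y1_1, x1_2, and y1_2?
x1_1 = 250
y1_1 = 340
x1_2 = 230
y1_2 = 285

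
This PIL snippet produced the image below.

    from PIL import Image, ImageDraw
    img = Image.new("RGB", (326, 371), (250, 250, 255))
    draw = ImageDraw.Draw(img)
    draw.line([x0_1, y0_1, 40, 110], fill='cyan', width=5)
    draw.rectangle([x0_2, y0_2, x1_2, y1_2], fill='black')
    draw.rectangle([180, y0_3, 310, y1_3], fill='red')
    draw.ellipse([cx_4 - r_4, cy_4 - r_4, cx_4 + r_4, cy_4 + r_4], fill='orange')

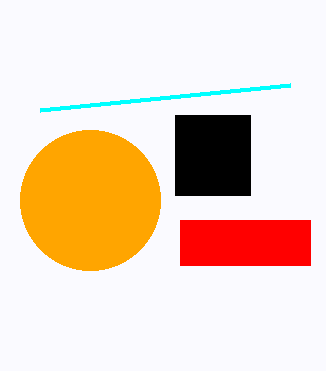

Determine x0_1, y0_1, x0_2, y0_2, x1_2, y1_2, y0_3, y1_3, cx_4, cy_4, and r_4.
x0_1 = 290
y0_1 = 85
x0_2 = 175
y0_2 = 115
x1_2 = 250
y1_2 = 195
y0_3 = 220
y1_3 = 265
cx_4 = 90
cy_4 = 200
r_4 = 70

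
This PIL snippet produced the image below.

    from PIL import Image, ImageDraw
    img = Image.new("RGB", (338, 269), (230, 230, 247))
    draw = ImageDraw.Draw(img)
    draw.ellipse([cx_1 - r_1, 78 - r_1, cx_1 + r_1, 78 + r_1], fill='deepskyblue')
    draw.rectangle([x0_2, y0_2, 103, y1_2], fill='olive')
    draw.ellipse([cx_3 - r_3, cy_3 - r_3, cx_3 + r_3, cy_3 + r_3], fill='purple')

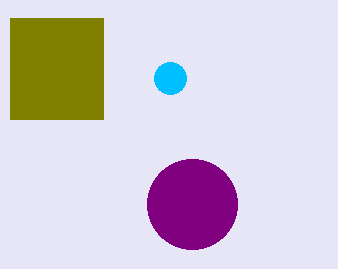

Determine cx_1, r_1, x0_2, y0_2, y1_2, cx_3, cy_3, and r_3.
cx_1 = 170
r_1 = 16
x0_2 = 10
y0_2 = 18
y1_2 = 119
cx_3 = 192
cy_3 = 204
r_3 = 45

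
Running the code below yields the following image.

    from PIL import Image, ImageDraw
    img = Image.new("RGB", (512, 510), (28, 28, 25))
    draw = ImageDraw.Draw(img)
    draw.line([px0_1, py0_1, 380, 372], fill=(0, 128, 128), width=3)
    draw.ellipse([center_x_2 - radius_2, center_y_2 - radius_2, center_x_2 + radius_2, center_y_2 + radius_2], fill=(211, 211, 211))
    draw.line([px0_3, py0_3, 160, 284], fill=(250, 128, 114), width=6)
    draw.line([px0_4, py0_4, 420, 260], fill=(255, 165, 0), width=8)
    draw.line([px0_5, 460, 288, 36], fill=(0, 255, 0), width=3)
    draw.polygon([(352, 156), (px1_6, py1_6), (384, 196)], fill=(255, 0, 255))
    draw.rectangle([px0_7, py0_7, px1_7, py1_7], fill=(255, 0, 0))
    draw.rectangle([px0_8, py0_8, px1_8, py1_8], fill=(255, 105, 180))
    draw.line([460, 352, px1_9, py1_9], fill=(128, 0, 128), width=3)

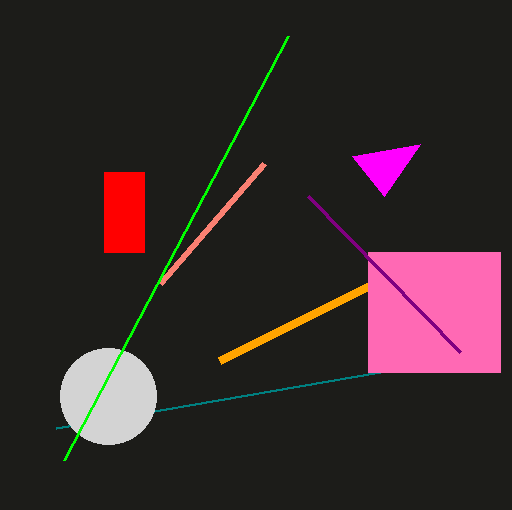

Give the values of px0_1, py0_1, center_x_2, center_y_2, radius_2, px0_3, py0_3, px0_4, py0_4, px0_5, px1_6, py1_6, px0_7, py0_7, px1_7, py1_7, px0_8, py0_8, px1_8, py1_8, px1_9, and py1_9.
px0_1 = 56, py0_1 = 428, center_x_2 = 108, center_y_2 = 396, radius_2 = 48, px0_3 = 264, py0_3 = 164, px0_4 = 220, py0_4 = 360, px0_5 = 64, px1_6 = 420, py1_6 = 144, px0_7 = 104, py0_7 = 172, px1_7 = 144, py1_7 = 252, px0_8 = 368, py0_8 = 252, px1_8 = 500, py1_8 = 372, px1_9 = 308, py1_9 = 196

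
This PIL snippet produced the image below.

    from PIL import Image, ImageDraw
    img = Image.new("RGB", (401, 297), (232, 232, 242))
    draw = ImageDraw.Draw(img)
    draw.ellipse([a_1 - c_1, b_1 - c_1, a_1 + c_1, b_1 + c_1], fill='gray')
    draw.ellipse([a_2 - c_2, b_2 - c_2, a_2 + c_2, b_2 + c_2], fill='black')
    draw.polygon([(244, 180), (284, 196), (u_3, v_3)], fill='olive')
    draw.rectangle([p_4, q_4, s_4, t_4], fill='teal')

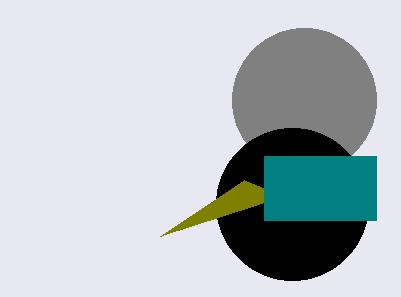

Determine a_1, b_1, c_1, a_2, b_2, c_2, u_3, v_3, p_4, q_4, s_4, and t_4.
a_1 = 304; b_1 = 100; c_1 = 72; a_2 = 292; b_2 = 204; c_2 = 76; u_3 = 160; v_3 = 236; p_4 = 264; q_4 = 156; s_4 = 376; t_4 = 220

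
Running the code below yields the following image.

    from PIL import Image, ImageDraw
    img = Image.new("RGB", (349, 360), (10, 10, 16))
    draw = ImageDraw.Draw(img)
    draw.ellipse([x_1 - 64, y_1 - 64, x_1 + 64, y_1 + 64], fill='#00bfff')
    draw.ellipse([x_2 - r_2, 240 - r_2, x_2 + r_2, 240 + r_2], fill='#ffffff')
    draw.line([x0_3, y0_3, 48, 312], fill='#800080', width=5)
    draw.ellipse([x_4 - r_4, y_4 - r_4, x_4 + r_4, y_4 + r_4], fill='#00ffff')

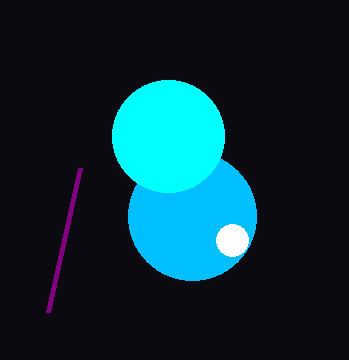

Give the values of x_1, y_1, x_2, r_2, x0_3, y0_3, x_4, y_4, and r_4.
x_1 = 192; y_1 = 216; x_2 = 232; r_2 = 16; x0_3 = 80; y0_3 = 168; x_4 = 168; y_4 = 136; r_4 = 56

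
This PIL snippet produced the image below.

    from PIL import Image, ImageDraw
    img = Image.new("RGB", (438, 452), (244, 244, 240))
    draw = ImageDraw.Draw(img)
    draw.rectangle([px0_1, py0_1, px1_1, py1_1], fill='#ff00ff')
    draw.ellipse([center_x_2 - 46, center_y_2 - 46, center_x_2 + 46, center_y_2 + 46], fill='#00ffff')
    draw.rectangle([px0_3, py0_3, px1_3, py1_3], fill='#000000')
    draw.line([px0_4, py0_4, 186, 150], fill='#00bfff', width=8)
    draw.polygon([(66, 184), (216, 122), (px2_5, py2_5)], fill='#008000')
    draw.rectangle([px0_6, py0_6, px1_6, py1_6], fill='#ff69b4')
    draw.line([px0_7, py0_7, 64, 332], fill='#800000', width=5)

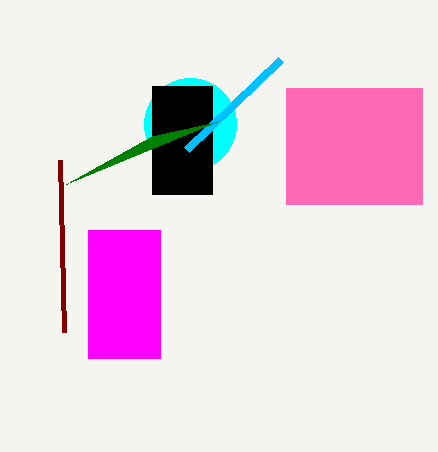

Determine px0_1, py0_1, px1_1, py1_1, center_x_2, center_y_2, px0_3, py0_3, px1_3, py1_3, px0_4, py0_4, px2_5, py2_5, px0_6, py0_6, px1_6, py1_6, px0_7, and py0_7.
px0_1 = 88
py0_1 = 230
px1_1 = 160
py1_1 = 358
center_x_2 = 190
center_y_2 = 124
px0_3 = 152
py0_3 = 86
px1_3 = 212
py1_3 = 194
px0_4 = 280
py0_4 = 60
px2_5 = 152
py2_5 = 136
px0_6 = 286
py0_6 = 88
px1_6 = 422
py1_6 = 204
px0_7 = 60
py0_7 = 160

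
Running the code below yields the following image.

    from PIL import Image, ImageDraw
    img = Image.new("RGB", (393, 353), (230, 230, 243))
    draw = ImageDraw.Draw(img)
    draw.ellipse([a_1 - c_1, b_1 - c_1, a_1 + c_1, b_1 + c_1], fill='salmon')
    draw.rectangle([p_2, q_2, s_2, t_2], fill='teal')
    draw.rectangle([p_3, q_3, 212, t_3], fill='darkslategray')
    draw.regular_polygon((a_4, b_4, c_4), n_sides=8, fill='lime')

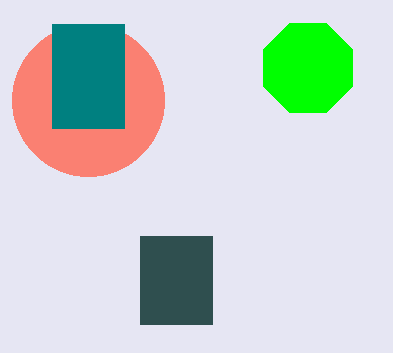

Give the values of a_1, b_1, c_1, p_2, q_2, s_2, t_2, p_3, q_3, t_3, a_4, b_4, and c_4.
a_1 = 88
b_1 = 100
c_1 = 76
p_2 = 52
q_2 = 24
s_2 = 124
t_2 = 128
p_3 = 140
q_3 = 236
t_3 = 324
a_4 = 308
b_4 = 68
c_4 = 48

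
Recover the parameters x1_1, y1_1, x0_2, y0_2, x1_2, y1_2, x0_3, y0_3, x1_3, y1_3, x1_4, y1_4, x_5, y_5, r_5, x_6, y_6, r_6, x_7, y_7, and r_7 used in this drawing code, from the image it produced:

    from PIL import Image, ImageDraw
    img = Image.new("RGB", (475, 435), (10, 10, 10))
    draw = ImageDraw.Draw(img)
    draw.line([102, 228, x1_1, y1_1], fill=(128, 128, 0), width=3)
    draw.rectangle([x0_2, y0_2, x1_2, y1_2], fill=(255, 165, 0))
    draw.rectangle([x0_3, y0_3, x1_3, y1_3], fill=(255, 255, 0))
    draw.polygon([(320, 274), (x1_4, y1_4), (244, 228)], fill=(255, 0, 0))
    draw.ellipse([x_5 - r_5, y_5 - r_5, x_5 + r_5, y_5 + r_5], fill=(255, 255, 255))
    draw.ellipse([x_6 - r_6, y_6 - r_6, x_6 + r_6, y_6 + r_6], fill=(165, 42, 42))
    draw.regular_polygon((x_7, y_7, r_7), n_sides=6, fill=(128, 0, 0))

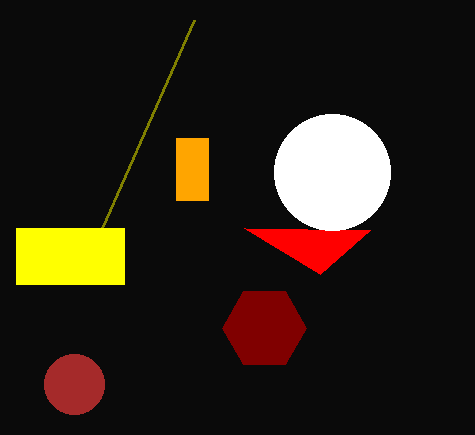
x1_1 = 194, y1_1 = 20, x0_2 = 176, y0_2 = 138, x1_2 = 208, y1_2 = 200, x0_3 = 16, y0_3 = 228, x1_3 = 124, y1_3 = 284, x1_4 = 370, y1_4 = 230, x_5 = 332, y_5 = 172, r_5 = 58, x_6 = 74, y_6 = 384, r_6 = 30, x_7 = 264, y_7 = 328, r_7 = 42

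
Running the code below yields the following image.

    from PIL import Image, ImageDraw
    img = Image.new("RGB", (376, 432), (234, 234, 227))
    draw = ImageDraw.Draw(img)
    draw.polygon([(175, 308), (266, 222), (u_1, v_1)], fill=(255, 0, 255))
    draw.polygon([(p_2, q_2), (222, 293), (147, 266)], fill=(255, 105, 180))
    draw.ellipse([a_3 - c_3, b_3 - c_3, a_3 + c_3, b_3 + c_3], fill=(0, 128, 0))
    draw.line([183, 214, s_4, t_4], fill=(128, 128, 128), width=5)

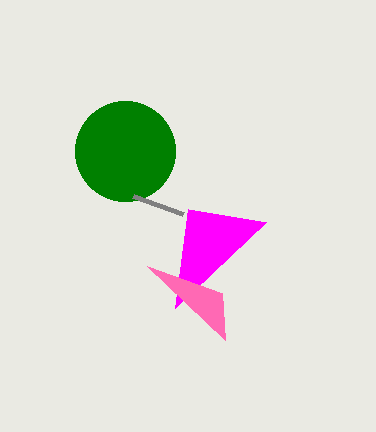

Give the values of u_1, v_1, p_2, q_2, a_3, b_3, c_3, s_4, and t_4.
u_1 = 188, v_1 = 209, p_2 = 225, q_2 = 340, a_3 = 125, b_3 = 151, c_3 = 50, s_4 = 133, t_4 = 196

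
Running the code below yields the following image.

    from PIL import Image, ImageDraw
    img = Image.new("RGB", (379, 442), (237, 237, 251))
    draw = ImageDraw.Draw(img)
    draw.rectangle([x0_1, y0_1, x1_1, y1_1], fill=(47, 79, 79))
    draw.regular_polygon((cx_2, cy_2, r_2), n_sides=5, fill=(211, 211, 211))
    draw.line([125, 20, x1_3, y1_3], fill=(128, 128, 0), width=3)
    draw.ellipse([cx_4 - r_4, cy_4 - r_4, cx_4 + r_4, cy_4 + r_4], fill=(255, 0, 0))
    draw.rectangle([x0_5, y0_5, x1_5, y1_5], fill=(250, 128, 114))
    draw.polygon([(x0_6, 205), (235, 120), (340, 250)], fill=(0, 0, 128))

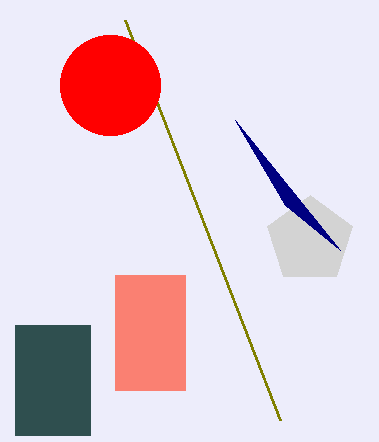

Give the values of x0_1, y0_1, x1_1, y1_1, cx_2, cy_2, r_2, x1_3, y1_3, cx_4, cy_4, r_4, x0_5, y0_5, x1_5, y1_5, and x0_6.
x0_1 = 15
y0_1 = 325
x1_1 = 90
y1_1 = 435
cx_2 = 310
cy_2 = 240
r_2 = 45
x1_3 = 280
y1_3 = 420
cx_4 = 110
cy_4 = 85
r_4 = 50
x0_5 = 115
y0_5 = 275
x1_5 = 185
y1_5 = 390
x0_6 = 285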